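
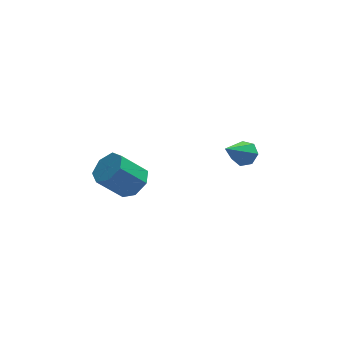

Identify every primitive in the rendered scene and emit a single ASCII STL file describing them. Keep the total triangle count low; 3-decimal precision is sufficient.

solid 
facet normal 0.556 0.510 -0.656
outer loop
vertex 3.626 0.193 2.959
vertex 3.175 0.043 2.46
vertex 3.18 0.585 2.886
endloop
endfacet
facet normal 0.176 0.370 0.912
outer loop
vertex 3.626 0.193 2.959
vertex 3.18 0.585 2.886
vertex 2.125 -0.923 3.7
endloop
endfacet
facet normal 0.554 0.511 -0.657
outer loop
vertex 3.18 0.585 2.886
vertex 3.175 0.043 2.46
vertex 2.729 0.569 2.493
endloop
endfacet
facet normal -0.509 0.657 0.557
outer loop
vertex 3.18 0.585 2.886
vertex 2.729 0.569 2.493
vertex 2.125 -0.923 3.7
endloop
endfacet
facet normal 0.555 0.512 -0.656
outer loop
vertex 2.729 0.569 2.493
vertex 3.175 0.043 2.46
vertex 2.614 0.157 2.074
endloop
endfacet
facet normal -0.942 0.329 -0.065
outer loop
vertex 2.729 0.569 2.493
vertex 2.614 0.157 2.074
vertex 2.125 -0.923 3.7
endloop
endfacet
facet normal 0.555 0.511 -0.656
outer loop
vertex 2.614 0.157 2.074
vertex 3.175 0.043 2.46
vertex 2.921 -0.341 1.946
endloop
endfacet
facet normal -0.796 -0.366 -0.483
outer loop
vertex 2.614 0.157 2.074
vertex 2.921 -0.341 1.946
vertex 2.125 -0.923 3.7
endloop
endfacet
facet normal 0.556 0.511 -0.656
outer loop
vertex 2.921 -0.341 1.946
vertex 3.175 0.043 2.46
vertex 3.419 -0.55 2.205
endloop
endfacet
facet normal -0.181 -0.906 -0.383
outer loop
vertex 2.921 -0.341 1.946
vertex 3.419 -0.55 2.205
vertex 2.125 -0.923 3.7
endloop
endfacet
facet normal 0.555 0.511 -0.656
outer loop
vertex 3.419 -0.55 2.205
vertex 3.175 0.043 2.46
vertex 3.733 -0.312 2.656
endloop
endfacet
facet normal 0.440 -0.884 0.160
outer loop
vertex 3.419 -0.55 2.205
vertex 3.733 -0.312 2.656
vertex 2.125 -0.923 3.7
endloop
endfacet
facet normal 0.556 0.511 -0.656
outer loop
vertex 3.733 -0.312 2.656
vertex 3.175 0.043 2.46
vertex 3.626 0.193 2.959
endloop
endfacet
facet normal 0.598 -0.315 0.737
outer loop
vertex 3.733 -0.312 2.656
vertex 3.626 0.193 2.959
vertex 2.125 -0.923 3.7
endloop
endfacet
facet normal 0.679 0.057 -0.732
outer loop
vertex -1.37 -1.119 1.888
vertex -1.87 -0.481 1.474
vertex -1.211 -0.373 2.093
endloop
endfacet
facet normal 0.707 -0.324 0.629
outer loop
vertex -1.37 -1.119 1.888
vertex -1.211 -0.373 2.093
vertex -2.53 -1.217 3.14
endloop
endfacet
facet normal 0.706 -0.323 0.630
outer loop
vertex -2.53 -1.217 3.14
vertex -1.211 -0.373 2.093
vertex -2.372 -0.471 3.345
endloop
endfacet
facet normal -0.679 -0.057 0.732
outer loop
vertex -2.53 -1.217 3.14
vertex -2.372 -0.471 3.345
vertex -3.03 -0.579 2.726
endloop
endfacet
facet normal 0.678 0.057 -0.732
outer loop
vertex -1.211 -0.373 2.093
vertex -1.87 -0.481 1.474
vertex -1.549 0.292 1.832
endloop
endfacet
facet normal 0.597 0.537 0.596
outer loop
vertex -1.211 -0.373 2.093
vertex -1.549 0.292 1.832
vertex -2.372 -0.471 3.345
endloop
endfacet
facet normal 0.598 0.537 0.596
outer loop
vertex -2.372 -0.471 3.345
vertex -1.549 0.292 1.832
vertex -2.709 0.194 3.084
endloop
endfacet
facet normal -0.679 -0.057 0.732
outer loop
vertex -2.372 -0.471 3.345
vertex -2.709 0.194 3.084
vertex -3.03 -0.579 2.726
endloop
endfacet
facet normal 0.679 0.057 -0.732
outer loop
vertex -1.549 0.292 1.832
vertex -1.87 -0.481 1.474
vertex -2.128 0.374 1.302
endloop
endfacet
facet normal 0.038 0.993 0.113
outer loop
vertex -1.549 0.292 1.832
vertex -2.128 0.374 1.302
vertex -2.709 0.194 3.084
endloop
endfacet
facet normal 0.037 0.993 0.112
outer loop
vertex -2.709 0.194 3.084
vertex -2.128 0.374 1.302
vertex -3.289 0.276 2.553
endloop
endfacet
facet normal -0.679 -0.057 0.732
outer loop
vertex -2.709 0.194 3.084
vertex -3.289 0.276 2.553
vertex -3.03 -0.579 2.726
endloop
endfacet
facet normal 0.679 0.058 -0.732
outer loop
vertex -2.128 0.374 1.302
vertex -1.87 -0.481 1.474
vertex -2.512 -0.187 0.901
endloop
endfacet
facet normal -0.549 0.701 -0.455
outer loop
vertex -2.128 0.374 1.302
vertex -2.512 -0.187 0.901
vertex -3.289 0.276 2.553
endloop
endfacet
facet normal -0.550 0.701 -0.455
outer loop
vertex -3.289 0.276 2.553
vertex -2.512 -0.187 0.901
vertex -3.673 -0.285 2.153
endloop
endfacet
facet normal -0.679 -0.057 0.732
outer loop
vertex -3.289 0.276 2.553
vertex -3.673 -0.285 2.153
vertex -3.03 -0.579 2.726
endloop
endfacet
facet normal 0.679 0.057 -0.732
outer loop
vertex -2.512 -0.187 0.901
vertex -1.87 -0.481 1.474
vertex -2.413 -0.97 0.932
endloop
endfacet
facet normal -0.723 -0.118 -0.680
outer loop
vertex -2.512 -0.187 0.901
vertex -2.413 -0.97 0.932
vertex -3.673 -0.285 2.153
endloop
endfacet
facet normal -0.723 -0.118 -0.680
outer loop
vertex -3.673 -0.285 2.153
vertex -2.413 -0.97 0.932
vertex -3.574 -1.068 2.184
endloop
endfacet
facet normal -0.679 -0.057 0.732
outer loop
vertex -3.673 -0.285 2.153
vertex -3.574 -1.068 2.184
vertex -3.03 -0.579 2.726
endloop
endfacet
facet normal 0.679 0.058 -0.732
outer loop
vertex -2.413 -0.97 0.932
vertex -1.87 -0.481 1.474
vertex -1.904 -1.385 1.371
endloop
endfacet
facet normal -0.353 -0.849 -0.394
outer loop
vertex -2.413 -0.97 0.932
vertex -1.904 -1.385 1.371
vertex -3.574 -1.068 2.184
endloop
endfacet
facet normal -0.352 -0.850 -0.393
outer loop
vertex -3.574 -1.068 2.184
vertex -1.904 -1.385 1.371
vertex -3.065 -1.482 2.623
endloop
endfacet
facet normal -0.678 -0.057 0.733
outer loop
vertex -3.574 -1.068 2.184
vertex -3.065 -1.482 2.623
vertex -3.03 -0.579 2.726
endloop
endfacet
facet normal 0.679 0.058 -0.731
outer loop
vertex -1.904 -1.385 1.371
vertex -1.87 -0.481 1.474
vertex -1.37 -1.119 1.888
endloop
endfacet
facet normal 0.284 -0.940 0.190
outer loop
vertex -1.904 -1.385 1.371
vertex -1.37 -1.119 1.888
vertex -3.065 -1.482 2.623
endloop
endfacet
facet normal 0.283 -0.940 0.189
outer loop
vertex -3.065 -1.482 2.623
vertex -1.37 -1.119 1.888
vertex -2.53 -1.217 3.14
endloop
endfacet
facet normal -0.679 -0.057 0.732
outer loop
vertex -3.065 -1.482 2.623
vertex -2.53 -1.217 3.14
vertex -3.03 -0.579 2.726
endloop
endfacet

endsolid


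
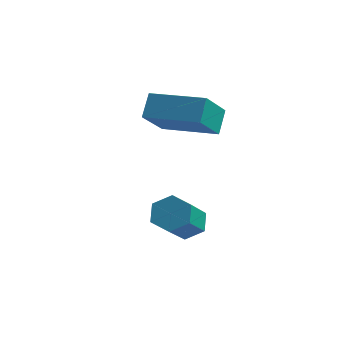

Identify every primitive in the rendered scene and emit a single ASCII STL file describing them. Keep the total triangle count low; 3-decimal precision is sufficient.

solid 
facet normal -0.132 0.776 -0.617
outer loop
vertex -0.586 0.22 -1.99
vertex -1.095 -0.129 -2.32
vertex -1.249 0.28 -1.773
endloop
endfacet
facet normal 0.293 0.626 0.723
outer loop
vertex -0.586 0.22 -1.99
vertex -1.249 0.28 -1.773
vertex -0.316 -1.361 -0.73
endloop
endfacet
facet normal 0.292 0.626 0.723
outer loop
vertex -0.316 -1.361 -0.73
vertex -1.249 0.28 -1.773
vertex -0.979 -1.302 -0.513
endloop
endfacet
facet normal 0.133 -0.775 0.617
outer loop
vertex -0.316 -1.361 -0.73
vertex -0.979 -1.302 -0.513
vertex -0.825 -1.711 -1.06
endloop
endfacet
facet normal -0.133 0.775 -0.617
outer loop
vertex -1.249 0.28 -1.773
vertex -1.095 -0.129 -2.32
vertex -1.758 -0.07 -2.103
endloop
endfacet
facet normal -0.674 0.386 0.630
outer loop
vertex -1.249 0.28 -1.773
vertex -1.758 -0.07 -2.103
vertex -0.979 -1.302 -0.513
endloop
endfacet
facet normal -0.674 0.387 0.630
outer loop
vertex -0.979 -1.302 -0.513
vertex -1.758 -0.07 -2.103
vertex -1.488 -1.651 -0.843
endloop
endfacet
facet normal 0.132 -0.776 0.617
outer loop
vertex -0.979 -1.302 -0.513
vertex -1.488 -1.651 -0.843
vertex -0.825 -1.711 -1.06
endloop
endfacet
facet normal -0.133 0.775 -0.617
outer loop
vertex -1.758 -0.07 -2.103
vertex -1.095 -0.129 -2.32
vertex -1.604 -0.479 -2.65
endloop
endfacet
facet normal -0.966 -0.239 -0.093
outer loop
vertex -1.758 -0.07 -2.103
vertex -1.604 -0.479 -2.65
vertex -1.488 -1.651 -0.843
endloop
endfacet
facet normal -0.966 -0.239 -0.093
outer loop
vertex -1.488 -1.651 -0.843
vertex -1.604 -0.479 -2.65
vertex -1.334 -2.06 -1.39
endloop
endfacet
facet normal 0.132 -0.776 0.617
outer loop
vertex -1.488 -1.651 -0.843
vertex -1.334 -2.06 -1.39
vertex -0.825 -1.711 -1.06
endloop
endfacet
facet normal -0.133 0.775 -0.617
outer loop
vertex -1.604 -0.479 -2.65
vertex -1.095 -0.129 -2.32
vertex -0.941 -0.538 -2.867
endloop
endfacet
facet normal -0.292 -0.626 -0.723
outer loop
vertex -1.604 -0.479 -2.65
vertex -0.941 -0.538 -2.867
vertex -1.334 -2.06 -1.39
endloop
endfacet
facet normal -0.293 -0.626 -0.723
outer loop
vertex -1.334 -2.06 -1.39
vertex -0.941 -0.538 -2.867
vertex -0.671 -2.12 -1.607
endloop
endfacet
facet normal 0.132 -0.776 0.617
outer loop
vertex -1.334 -2.06 -1.39
vertex -0.671 -2.12 -1.607
vertex -0.825 -1.711 -1.06
endloop
endfacet
facet normal -0.132 0.776 -0.617
outer loop
vertex -0.941 -0.538 -2.867
vertex -1.095 -0.129 -2.32
vertex -0.432 -0.189 -2.537
endloop
endfacet
facet normal 0.674 -0.387 -0.630
outer loop
vertex -0.941 -0.538 -2.867
vertex -0.432 -0.189 -2.537
vertex -0.671 -2.12 -1.607
endloop
endfacet
facet normal 0.674 -0.387 -0.630
outer loop
vertex -0.671 -2.12 -1.607
vertex -0.432 -0.189 -2.537
vertex -0.162 -1.77 -1.277
endloop
endfacet
facet normal 0.133 -0.775 0.617
outer loop
vertex -0.671 -2.12 -1.607
vertex -0.162 -1.77 -1.277
vertex -0.825 -1.711 -1.06
endloop
endfacet
facet normal -0.132 0.776 -0.617
outer loop
vertex -0.432 -0.189 -2.537
vertex -1.095 -0.129 -2.32
vertex -0.586 0.22 -1.99
endloop
endfacet
facet normal 0.966 0.239 0.093
outer loop
vertex -0.432 -0.189 -2.537
vertex -0.586 0.22 -1.99
vertex -0.162 -1.77 -1.277
endloop
endfacet
facet normal 0.966 0.239 0.093
outer loop
vertex -0.162 -1.77 -1.277
vertex -0.586 0.22 -1.99
vertex -0.316 -1.361 -0.73
endloop
endfacet
facet normal 0.133 -0.775 0.617
outer loop
vertex -0.162 -1.77 -1.277
vertex -0.316 -1.361 -0.73
vertex -0.825 -1.711 -1.06
endloop
endfacet
facet normal -0.995 -0.039 -0.089
outer loop
vertex -3.142 0.829 1.411
vertex -3.236 1.483 2.174
vertex -3.095 2.099 0.328
endloop
endfacet
facet normal 0.093 -0.648 -0.756
outer loop
vertex -1.104 2.177 0.506
vertex -3.142 0.829 1.411
vertex -3.095 2.099 0.328
endloop
endfacet
facet normal -0.995 -0.039 -0.089
outer loop
vertex -3.095 2.099 0.328
vertex -3.236 1.483 2.174
vertex -3.189 2.754 1.092
endloop
endfacet
facet normal 0.028 0.761 -0.649
outer loop
vertex -3.189 2.754 1.092
vertex -1.104 2.177 0.506
vertex -3.095 2.099 0.328
endloop
endfacet
facet normal -0.028 -0.761 0.649
outer loop
vertex -3.142 0.829 1.411
vertex -1.245 1.561 2.352
vertex -3.236 1.483 2.174
endloop
endfacet
facet normal 0.092 -0.647 -0.757
outer loop
vertex -1.151 0.906 1.588
vertex -3.142 0.829 1.411
vertex -1.104 2.177 0.506
endloop
endfacet
facet normal -0.028 -0.761 0.649
outer loop
vertex -1.151 0.906 1.588
vertex -1.245 1.561 2.352
vertex -3.142 0.829 1.411
endloop
endfacet
facet normal -0.093 0.647 0.756
outer loop
vertex -3.236 1.483 2.174
vertex -1.245 1.561 2.352
vertex -3.189 2.754 1.092
endloop
endfacet
facet normal 0.028 0.761 -0.649
outer loop
vertex -1.198 2.831 1.269
vertex -1.104 2.177 0.506
vertex -3.189 2.754 1.092
endloop
endfacet
facet normal -0.092 0.648 0.756
outer loop
vertex -3.189 2.754 1.092
vertex -1.245 1.561 2.352
vertex -1.198 2.831 1.269
endloop
endfacet
facet normal 0.995 0.039 0.089
outer loop
vertex -1.198 2.831 1.269
vertex -1.151 0.906 1.588
vertex -1.104 2.177 0.506
endloop
endfacet
facet normal 0.995 0.039 0.089
outer loop
vertex -1.245 1.561 2.352
vertex -1.151 0.906 1.588
vertex -1.198 2.831 1.269
endloop
endfacet

endsolid


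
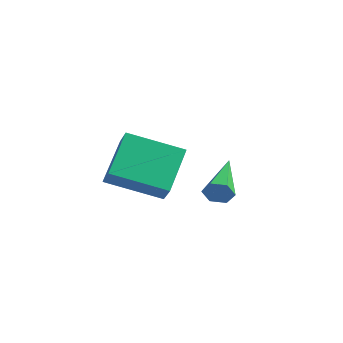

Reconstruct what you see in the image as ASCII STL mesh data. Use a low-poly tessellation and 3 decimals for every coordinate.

solid 
facet normal -0.561 0.395 -0.727
outer loop
vertex 1.4 -3.354 2.92
vertex 0.977 -1.901 4.036
vertex 3.009 -2.35 2.224
endloop
endfacet
facet normal 0.225 -0.772 -0.594
outer loop
vertex 3.503 -2.699 2.864
vertex 1.4 -3.354 2.92
vertex 3.009 -2.35 2.224
endloop
endfacet
facet normal -0.561 0.395 -0.727
outer loop
vertex 3.009 -2.35 2.224
vertex 0.977 -1.901 4.036
vertex 2.586 -0.898 3.34
endloop
endfacet
facet normal 0.797 0.497 -0.344
outer loop
vertex 2.586 -0.898 3.34
vertex 3.503 -2.699 2.864
vertex 3.009 -2.35 2.224
endloop
endfacet
facet normal -0.797 -0.496 0.344
outer loop
vertex 1.4 -3.354 2.92
vertex 1.471 -2.25 4.676
vertex 0.977 -1.901 4.036
endloop
endfacet
facet normal 0.225 -0.773 -0.594
outer loop
vertex 1.894 -3.702 3.56
vertex 1.4 -3.354 2.92
vertex 3.503 -2.699 2.864
endloop
endfacet
facet normal -0.796 -0.497 0.345
outer loop
vertex 1.894 -3.702 3.56
vertex 1.471 -2.25 4.676
vertex 1.4 -3.354 2.92
endloop
endfacet
facet normal -0.224 0.772 0.594
outer loop
vertex 0.977 -1.901 4.036
vertex 1.471 -2.25 4.676
vertex 2.586 -0.898 3.34
endloop
endfacet
facet normal 0.797 0.497 -0.345
outer loop
vertex 3.08 -1.246 3.98
vertex 3.503 -2.699 2.864
vertex 2.586 -0.898 3.34
endloop
endfacet
facet normal -0.225 0.772 0.594
outer loop
vertex 2.586 -0.898 3.34
vertex 1.471 -2.25 4.676
vertex 3.08 -1.246 3.98
endloop
endfacet
facet normal 0.561 -0.395 0.727
outer loop
vertex 3.08 -1.246 3.98
vertex 1.894 -3.702 3.56
vertex 3.503 -2.699 2.864
endloop
endfacet
facet normal 0.561 -0.395 0.727
outer loop
vertex 1.471 -2.25 4.676
vertex 1.894 -3.702 3.56
vertex 3.08 -1.246 3.98
endloop
endfacet
facet normal 0.405 -0.877 -0.259
outer loop
vertex 3.772 -0.004 1.307
vertex 3.601 -0.223 1.782
vertex 3.276 -0.242 1.338
endloop
endfacet
facet normal -0.247 0.400 -0.883
outer loop
vertex 3.772 -0.004 1.307
vertex 3.276 -0.242 1.338
vertex 2.759 1.603 2.318
endloop
endfacet
facet normal 0.404 -0.878 -0.258
outer loop
vertex 3.276 -0.242 1.338
vertex 3.601 -0.223 1.782
vertex 3.106 -0.46 1.814
endloop
endfacet
facet normal -0.929 -0.068 -0.363
outer loop
vertex 3.276 -0.242 1.338
vertex 3.106 -0.46 1.814
vertex 2.759 1.603 2.318
endloop
endfacet
facet normal 0.404 -0.878 -0.258
outer loop
vertex 3.106 -0.46 1.814
vertex 3.601 -0.223 1.782
vertex 3.43 -0.441 2.257
endloop
endfacet
facet normal -0.772 -0.270 0.576
outer loop
vertex 3.106 -0.46 1.814
vertex 3.43 -0.441 2.257
vertex 2.759 1.603 2.318
endloop
endfacet
facet normal 0.406 -0.877 -0.257
outer loop
vertex 3.43 -0.441 2.257
vertex 3.601 -0.223 1.782
vertex 3.925 -0.203 2.226
endloop
endfacet
facet normal 0.066 -0.008 0.998
outer loop
vertex 3.43 -0.441 2.257
vertex 3.925 -0.203 2.226
vertex 2.759 1.603 2.318
endloop
endfacet
facet normal 0.406 -0.877 -0.257
outer loop
vertex 3.925 -0.203 2.226
vertex 3.601 -0.223 1.782
vertex 4.096 0.015 1.751
endloop
endfacet
facet normal 0.748 0.459 0.480
outer loop
vertex 3.925 -0.203 2.226
vertex 4.096 0.015 1.751
vertex 2.759 1.603 2.318
endloop
endfacet
facet normal 0.405 -0.877 -0.258
outer loop
vertex 4.096 0.015 1.751
vertex 3.601 -0.223 1.782
vertex 3.772 -0.004 1.307
endloop
endfacet
facet normal 0.591 0.662 -0.460
outer loop
vertex 4.096 0.015 1.751
vertex 3.772 -0.004 1.307
vertex 2.759 1.603 2.318
endloop
endfacet

endsolid


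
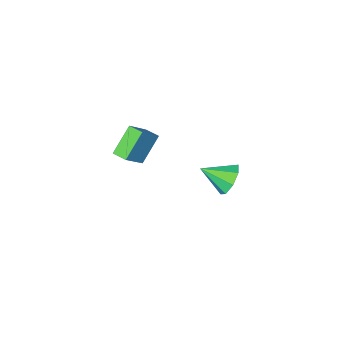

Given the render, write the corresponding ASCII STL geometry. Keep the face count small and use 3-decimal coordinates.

solid 
facet normal -0.661 0.590 -0.463
outer loop
vertex -2.707 3.349 2.795
vertex -3.332 3.234 3.54
vertex -2.616 3.869 3.328
endloop
endfacet
facet normal 0.968 0.077 -0.240
outer loop
vertex -2.707 3.349 2.795
vertex -2.616 3.869 3.328
vertex -2.248 2.266 4.3
endloop
endfacet
facet normal -0.661 0.590 -0.463
outer loop
vertex -2.616 3.869 3.328
vertex -3.332 3.234 3.54
vertex -2.945 4.017 3.986
endloop
endfacet
facet normal 0.853 0.400 0.336
outer loop
vertex -2.616 3.869 3.328
vertex -2.945 4.017 3.986
vertex -2.248 2.266 4.3
endloop
endfacet
facet normal -0.662 0.590 -0.462
outer loop
vertex -2.945 4.017 3.986
vertex -3.332 3.234 3.54
vertex -3.5 3.706 4.383
endloop
endfacet
facet normal 0.425 0.321 0.846
outer loop
vertex -2.945 4.017 3.986
vertex -3.5 3.706 4.383
vertex -2.248 2.266 4.3
endloop
endfacet
facet normal -0.661 0.591 -0.463
outer loop
vertex -3.5 3.706 4.383
vertex -3.332 3.234 3.54
vertex -3.957 3.119 4.286
endloop
endfacet
facet normal -0.065 -0.113 0.991
outer loop
vertex -3.5 3.706 4.383
vertex -3.957 3.119 4.286
vertex -2.248 2.266 4.3
endloop
endfacet
facet normal -0.661 0.591 -0.463
outer loop
vertex -3.957 3.119 4.286
vertex -3.332 3.234 3.54
vertex -4.048 2.6 3.753
endloop
endfacet
facet normal -0.329 -0.648 0.687
outer loop
vertex -3.957 3.119 4.286
vertex -4.048 2.6 3.753
vertex -2.248 2.266 4.3
endloop
endfacet
facet normal -0.661 0.591 -0.463
outer loop
vertex -4.048 2.6 3.753
vertex -3.332 3.234 3.54
vertex -3.719 2.452 3.095
endloop
endfacet
facet normal -0.214 -0.970 0.111
outer loop
vertex -4.048 2.6 3.753
vertex -3.719 2.452 3.095
vertex -2.248 2.266 4.3
endloop
endfacet
facet normal -0.661 0.591 -0.463
outer loop
vertex -3.719 2.452 3.095
vertex -3.332 3.234 3.54
vertex -3.164 2.762 2.698
endloop
endfacet
facet normal 0.213 -0.892 -0.398
outer loop
vertex -3.719 2.452 3.095
vertex -3.164 2.762 2.698
vertex -2.248 2.266 4.3
endloop
endfacet
facet normal -0.661 0.591 -0.463
outer loop
vertex -3.164 2.762 2.698
vertex -3.332 3.234 3.54
vertex -2.707 3.349 2.795
endloop
endfacet
facet normal 0.703 -0.458 -0.544
outer loop
vertex -3.164 2.762 2.698
vertex -2.707 3.349 2.795
vertex -2.248 2.266 4.3
endloop
endfacet
facet normal -0.679 -0.170 -0.715
outer loop
vertex -3.725 -4.472 1.169
vertex -3.947 -3.62 1.177
vertex -2.421 -4.12 -0.153
endloop
endfacet
facet normal 0.253 -0.967 -0.008
outer loop
vertex -1.153 -3.8 1.183
vertex -3.725 -4.472 1.169
vertex -2.421 -4.12 -0.153
endloop
endfacet
facet normal -0.679 -0.171 -0.714
outer loop
vertex -2.421 -4.12 -0.153
vertex -3.947 -3.62 1.177
vertex -2.644 -3.268 -0.145
endloop
endfacet
facet normal 0.690 0.187 -0.699
outer loop
vertex -2.644 -3.268 -0.145
vertex -1.153 -3.8 1.183
vertex -2.421 -4.12 -0.153
endloop
endfacet
facet normal -0.690 -0.186 0.699
outer loop
vertex -3.725 -4.472 1.169
vertex -2.679 -3.3 2.513
vertex -3.947 -3.62 1.177
endloop
endfacet
facet normal 0.253 -0.967 -0.008
outer loop
vertex -2.456 -4.152 2.505
vertex -3.725 -4.472 1.169
vertex -1.153 -3.8 1.183
endloop
endfacet
facet normal -0.689 -0.187 0.700
outer loop
vertex -2.456 -4.152 2.505
vertex -2.679 -3.3 2.513
vertex -3.725 -4.472 1.169
endloop
endfacet
facet normal -0.253 0.967 0.008
outer loop
vertex -3.947 -3.62 1.177
vertex -2.679 -3.3 2.513
vertex -2.644 -3.268 -0.145
endloop
endfacet
facet normal 0.690 0.186 -0.700
outer loop
vertex -1.375 -2.948 1.191
vertex -1.153 -3.8 1.183
vertex -2.644 -3.268 -0.145
endloop
endfacet
facet normal -0.253 0.968 0.008
outer loop
vertex -2.644 -3.268 -0.145
vertex -2.679 -3.3 2.513
vertex -1.375 -2.948 1.191
endloop
endfacet
facet normal 0.679 0.170 0.714
outer loop
vertex -1.375 -2.948 1.191
vertex -2.456 -4.152 2.505
vertex -1.153 -3.8 1.183
endloop
endfacet
facet normal 0.678 0.171 0.715
outer loop
vertex -2.679 -3.3 2.513
vertex -2.456 -4.152 2.505
vertex -1.375 -2.948 1.191
endloop
endfacet

endsolid


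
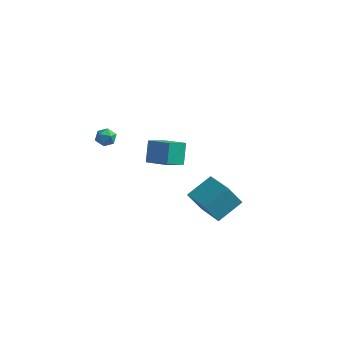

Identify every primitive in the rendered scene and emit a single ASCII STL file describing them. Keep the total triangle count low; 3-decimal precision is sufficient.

solid 
facet normal -0.508 0.015 0.861
outer loop
vertex -4.258 -0.519 2.633
vertex -3.902 -1.047 2.852
vertex -3.684 -0.421 2.97
endloop
endfacet
facet normal -0.457 0.671 0.584
outer loop
vertex -4.258 -0.519 2.633
vertex -3.684 -0.421 2.97
vertex -3.825 -0.046 2.429
endloop
endfacet
facet normal -0.750 0.658 -0.066
outer loop
vertex -4.258 -0.519 2.633
vertex -3.825 -0.046 2.429
vertex -4.131 -0.44 1.977
endloop
endfacet
facet normal -0.982 -0.004 -0.191
outer loop
vertex -4.258 -0.519 2.633
vertex -4.131 -0.44 1.977
vertex -4.179 -1.058 2.238
endloop
endfacet
facet normal -0.832 -0.402 0.382
outer loop
vertex -4.258 -0.519 2.633
vertex -4.179 -1.058 2.238
vertex -3.902 -1.047 2.852
endloop
endfacet
facet normal 0.236 0.826 0.511
outer loop
vertex -3.825 -0.046 2.429
vertex -3.684 -0.421 2.97
vertex -3.201 -0.282 2.522
endloop
endfacet
facet normal 0.154 -0.235 0.960
outer loop
vertex -3.684 -0.421 2.97
vertex -3.902 -1.047 2.852
vertex -3.249 -0.9 2.783
endloop
endfacet
facet normal -0.372 -0.910 0.184
outer loop
vertex -3.902 -1.047 2.852
vertex -4.179 -1.058 2.238
vertex -3.555 -1.294 2.331
endloop
endfacet
facet normal -0.613 -0.266 -0.744
outer loop
vertex -4.179 -1.058 2.238
vertex -4.131 -0.44 1.977
vertex -3.696 -0.919 1.79
endloop
endfacet
facet normal -0.239 0.806 -0.541
outer loop
vertex -4.131 -0.44 1.977
vertex -3.825 -0.046 2.429
vertex -3.478 -0.293 1.908
endloop
endfacet
facet normal 0.982 0.004 0.191
outer loop
vertex -3.122 -0.821 2.127
vertex -3.201 -0.282 2.522
vertex -3.249 -0.9 2.783
endloop
endfacet
facet normal 0.750 -0.658 0.066
outer loop
vertex -3.122 -0.821 2.127
vertex -3.249 -0.9 2.783
vertex -3.555 -1.294 2.331
endloop
endfacet
facet normal 0.457 -0.671 -0.584
outer loop
vertex -3.122 -0.821 2.127
vertex -3.555 -1.294 2.331
vertex -3.696 -0.919 1.79
endloop
endfacet
facet normal 0.508 -0.015 -0.861
outer loop
vertex -3.122 -0.821 2.127
vertex -3.696 -0.919 1.79
vertex -3.478 -0.293 1.908
endloop
endfacet
facet normal 0.832 0.402 -0.382
outer loop
vertex -3.122 -0.821 2.127
vertex -3.478 -0.293 1.908
vertex -3.201 -0.282 2.522
endloop
endfacet
facet normal 0.613 0.266 0.744
outer loop
vertex -3.249 -0.9 2.783
vertex -3.201 -0.282 2.522
vertex -3.684 -0.421 2.97
endloop
endfacet
facet normal 0.239 -0.806 0.541
outer loop
vertex -3.555 -1.294 2.331
vertex -3.249 -0.9 2.783
vertex -3.902 -1.047 2.852
endloop
endfacet
facet normal -0.236 -0.826 -0.511
outer loop
vertex -3.696 -0.919 1.79
vertex -3.555 -1.294 2.331
vertex -4.179 -1.058 2.238
endloop
endfacet
facet normal -0.154 0.235 -0.960
outer loop
vertex -3.478 -0.293 1.908
vertex -3.696 -0.919 1.79
vertex -4.131 -0.44 1.977
endloop
endfacet
facet normal 0.372 0.910 -0.184
outer loop
vertex -3.201 -0.282 2.522
vertex -3.478 -0.293 1.908
vertex -3.825 -0.046 2.429
endloop
endfacet
facet normal -0.486 -0.231 0.843
outer loop
vertex 4.418 -2.261 1.925
vertex 2.853 -0.955 1.38
vertex 3.592 -3.605 1.079
endloop
endfacet
facet normal 0.742 -0.619 0.258
outer loop
vertex 4.307 -3.265 -0.16
vertex 4.418 -2.261 1.925
vertex 3.592 -3.605 1.079
endloop
endfacet
facet normal -0.486 -0.231 0.843
outer loop
vertex 3.592 -3.605 1.079
vertex 2.853 -0.955 1.38
vertex 2.027 -2.299 0.534
endloop
endfacet
facet normal -0.462 -0.751 -0.473
outer loop
vertex 2.027 -2.299 0.534
vertex 4.307 -3.265 -0.16
vertex 3.592 -3.605 1.079
endloop
endfacet
facet normal 0.462 0.751 0.473
outer loop
vertex 4.418 -2.261 1.925
vertex 3.568 -0.615 0.141
vertex 2.853 -0.955 1.38
endloop
endfacet
facet normal 0.742 -0.619 0.258
outer loop
vertex 5.133 -1.921 0.686
vertex 4.418 -2.261 1.925
vertex 4.307 -3.265 -0.16
endloop
endfacet
facet normal 0.462 0.751 0.473
outer loop
vertex 5.133 -1.921 0.686
vertex 3.568 -0.615 0.141
vertex 4.418 -2.261 1.925
endloop
endfacet
facet normal -0.742 0.619 -0.258
outer loop
vertex 2.853 -0.955 1.38
vertex 3.568 -0.615 0.141
vertex 2.027 -2.299 0.534
endloop
endfacet
facet normal -0.462 -0.751 -0.473
outer loop
vertex 2.742 -1.959 -0.705
vertex 4.307 -3.265 -0.16
vertex 2.027 -2.299 0.534
endloop
endfacet
facet normal -0.742 0.619 -0.258
outer loop
vertex 2.027 -2.299 0.534
vertex 3.568 -0.615 0.141
vertex 2.742 -1.959 -0.705
endloop
endfacet
facet normal 0.486 0.231 -0.843
outer loop
vertex 2.742 -1.959 -0.705
vertex 5.133 -1.921 0.686
vertex 4.307 -3.265 -0.16
endloop
endfacet
facet normal 0.486 0.231 -0.843
outer loop
vertex 3.568 -0.615 0.141
vertex 5.133 -1.921 0.686
vertex 2.742 -1.959 -0.705
endloop
endfacet
facet normal -0.929 0.204 -0.308
outer loop
vertex -2.057 1.13 -0.626
vertex -2.286 1.959 0.615
vertex -1.552 2.346 -1.345
endloop
endfacet
facet normal 0.152 -0.549 -0.822
outer loop
vertex -0.074 2.021 -0.855
vertex -2.057 1.13 -0.626
vertex -1.552 2.346 -1.345
endloop
endfacet
facet normal -0.929 0.204 -0.308
outer loop
vertex -1.552 2.346 -1.345
vertex -2.286 1.959 0.615
vertex -1.781 3.175 -0.104
endloop
endfacet
facet normal 0.337 0.810 -0.479
outer loop
vertex -1.781 3.175 -0.104
vertex -0.074 2.021 -0.855
vertex -1.552 2.346 -1.345
endloop
endfacet
facet normal -0.337 -0.810 0.479
outer loop
vertex -2.057 1.13 -0.626
vertex -0.808 1.634 1.105
vertex -2.286 1.959 0.615
endloop
endfacet
facet normal 0.152 -0.549 -0.822
outer loop
vertex -0.579 0.805 -0.136
vertex -2.057 1.13 -0.626
vertex -0.074 2.021 -0.855
endloop
endfacet
facet normal -0.337 -0.810 0.479
outer loop
vertex -0.579 0.805 -0.136
vertex -0.808 1.634 1.105
vertex -2.057 1.13 -0.626
endloop
endfacet
facet normal -0.152 0.549 0.822
outer loop
vertex -2.286 1.959 0.615
vertex -0.808 1.634 1.105
vertex -1.781 3.175 -0.104
endloop
endfacet
facet normal 0.337 0.810 -0.479
outer loop
vertex -0.303 2.85 0.386
vertex -0.074 2.021 -0.855
vertex -1.781 3.175 -0.104
endloop
endfacet
facet normal -0.152 0.549 0.822
outer loop
vertex -1.781 3.175 -0.104
vertex -0.808 1.634 1.105
vertex -0.303 2.85 0.386
endloop
endfacet
facet normal 0.929 -0.204 0.308
outer loop
vertex -0.303 2.85 0.386
vertex -0.579 0.805 -0.136
vertex -0.074 2.021 -0.855
endloop
endfacet
facet normal 0.929 -0.204 0.308
outer loop
vertex -0.808 1.634 1.105
vertex -0.579 0.805 -0.136
vertex -0.303 2.85 0.386
endloop
endfacet

endsolid


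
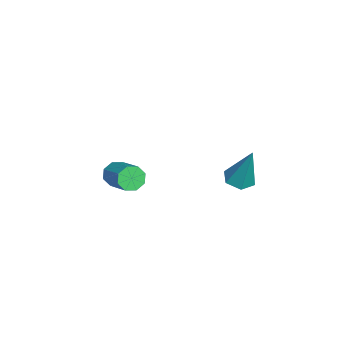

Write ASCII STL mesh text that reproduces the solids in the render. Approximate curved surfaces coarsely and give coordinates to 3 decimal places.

solid 
facet normal -0.236 -0.258 -0.937
outer loop
vertex 1.535 1.61 0.364
vertex 1.134 2.042 0.346
vertex 1.689 2.148 0.177
endloop
endfacet
facet normal 0.965 -0.234 0.121
outer loop
vertex 1.535 1.61 0.364
vertex 1.689 2.148 0.177
vertex 1.546 2.498 1.994
endloop
endfacet
facet normal -0.235 -0.260 -0.936
outer loop
vertex 1.689 2.148 0.177
vertex 1.134 2.042 0.346
vertex 1.287 2.58 0.158
endloop
endfacet
facet normal 0.732 0.678 -0.073
outer loop
vertex 1.689 2.148 0.177
vertex 1.287 2.58 0.158
vertex 1.546 2.498 1.994
endloop
endfacet
facet normal -0.235 -0.260 -0.936
outer loop
vertex 1.287 2.58 0.158
vertex 1.134 2.042 0.346
vertex 0.732 2.473 0.327
endloop
endfacet
facet normal -0.169 0.983 0.068
outer loop
vertex 1.287 2.58 0.158
vertex 0.732 2.473 0.327
vertex 1.546 2.498 1.994
endloop
endfacet
facet normal -0.233 -0.259 -0.937
outer loop
vertex 0.732 2.473 0.327
vertex 1.134 2.042 0.346
vertex 0.578 1.935 0.514
endloop
endfacet
facet normal -0.834 0.378 0.402
outer loop
vertex 0.732 2.473 0.327
vertex 0.578 1.935 0.514
vertex 1.546 2.498 1.994
endloop
endfacet
facet normal -0.233 -0.259 -0.937
outer loop
vertex 0.578 1.935 0.514
vertex 1.134 2.042 0.346
vertex 0.98 1.504 0.533
endloop
endfacet
facet normal -0.600 -0.534 0.596
outer loop
vertex 0.578 1.935 0.514
vertex 0.98 1.504 0.533
vertex 1.546 2.498 1.994
endloop
endfacet
facet normal -0.236 -0.258 -0.937
outer loop
vertex 0.98 1.504 0.533
vertex 1.134 2.042 0.346
vertex 1.535 1.61 0.364
endloop
endfacet
facet normal 0.299 -0.839 0.455
outer loop
vertex 0.98 1.504 0.533
vertex 1.535 1.61 0.364
vertex 1.546 2.498 1.994
endloop
endfacet
facet normal -0.748 -0.515 -0.418
outer loop
vertex -2.969 -3.078 -3.603
vertex -3.33 -2.888 -3.191
vertex -3.169 -2.697 -3.714
endloop
endfacet
facet normal 0.487 0.001 -0.873
outer loop
vertex -2.969 -3.078 -3.603
vertex -3.169 -2.697 -3.714
vertex -1.929 -2.362 -3.022
endloop
endfacet
facet normal 0.487 0.001 -0.873
outer loop
vertex -1.929 -2.362 -3.022
vertex -3.169 -2.697 -3.714
vertex -2.129 -1.981 -3.133
endloop
endfacet
facet normal 0.749 0.515 0.418
outer loop
vertex -1.929 -2.362 -3.022
vertex -2.129 -1.981 -3.133
vertex -2.29 -2.172 -2.609
endloop
endfacet
facet normal -0.749 -0.514 -0.418
outer loop
vertex -3.169 -2.697 -3.714
vertex -3.33 -2.888 -3.191
vertex -3.463 -2.428 -3.518
endloop
endfacet
facet normal 0.026 0.607 -0.794
outer loop
vertex -3.169 -2.697 -3.714
vertex -3.463 -2.428 -3.518
vertex -2.129 -1.981 -3.133
endloop
endfacet
facet normal 0.025 0.608 -0.794
outer loop
vertex -2.129 -1.981 -3.133
vertex -3.463 -2.428 -3.518
vertex -2.423 -1.713 -2.937
endloop
endfacet
facet normal 0.748 0.515 0.418
outer loop
vertex -2.129 -1.981 -3.133
vertex -2.423 -1.713 -2.937
vertex -2.29 -2.172 -2.609
endloop
endfacet
facet normal -0.748 -0.514 -0.419
outer loop
vertex -3.463 -2.428 -3.518
vertex -3.33 -2.888 -3.191
vertex -3.679 -2.429 -3.131
endloop
endfacet
facet normal -0.450 0.857 -0.249
outer loop
vertex -3.463 -2.428 -3.518
vertex -3.679 -2.429 -3.131
vertex -2.423 -1.713 -2.937
endloop
endfacet
facet normal -0.450 0.857 -0.251
outer loop
vertex -2.423 -1.713 -2.937
vertex -3.679 -2.429 -3.131
vertex -2.639 -1.713 -2.55
endloop
endfacet
facet normal 0.748 0.515 0.418
outer loop
vertex -2.423 -1.713 -2.937
vertex -2.639 -1.713 -2.55
vertex -2.29 -2.172 -2.609
endloop
endfacet
facet normal -0.749 -0.515 -0.418
outer loop
vertex -3.679 -2.429 -3.131
vertex -3.33 -2.888 -3.191
vertex -3.691 -2.698 -2.778
endloop
endfacet
facet normal -0.663 0.606 0.439
outer loop
vertex -3.679 -2.429 -3.131
vertex -3.691 -2.698 -2.778
vertex -2.639 -1.713 -2.55
endloop
endfacet
facet normal -0.663 0.606 0.439
outer loop
vertex -2.639 -1.713 -2.55
vertex -3.691 -2.698 -2.778
vertex -2.651 -1.982 -2.197
endloop
endfacet
facet normal 0.748 0.515 0.418
outer loop
vertex -2.639 -1.713 -2.55
vertex -2.651 -1.982 -2.197
vertex -2.29 -2.172 -2.609
endloop
endfacet
facet normal -0.749 -0.515 -0.418
outer loop
vertex -3.691 -2.698 -2.778
vertex -3.33 -2.888 -3.191
vertex -3.491 -3.079 -2.667
endloop
endfacet
facet normal -0.487 -0.001 0.873
outer loop
vertex -3.691 -2.698 -2.778
vertex -3.491 -3.079 -2.667
vertex -2.651 -1.982 -2.197
endloop
endfacet
facet normal -0.487 -0.001 0.873
outer loop
vertex -2.651 -1.982 -2.197
vertex -3.491 -3.079 -2.667
vertex -2.451 -2.363 -2.086
endloop
endfacet
facet normal 0.748 0.515 0.418
outer loop
vertex -2.651 -1.982 -2.197
vertex -2.451 -2.363 -2.086
vertex -2.29 -2.172 -2.609
endloop
endfacet
facet normal -0.748 -0.515 -0.418
outer loop
vertex -3.491 -3.079 -2.667
vertex -3.33 -2.888 -3.191
vertex -3.197 -3.347 -2.863
endloop
endfacet
facet normal -0.025 -0.608 0.794
outer loop
vertex -3.491 -3.079 -2.667
vertex -3.197 -3.347 -2.863
vertex -2.451 -2.363 -2.086
endloop
endfacet
facet normal -0.026 -0.607 0.794
outer loop
vertex -2.451 -2.363 -2.086
vertex -3.197 -3.347 -2.863
vertex -2.157 -2.632 -2.282
endloop
endfacet
facet normal 0.749 0.514 0.418
outer loop
vertex -2.451 -2.363 -2.086
vertex -2.157 -2.632 -2.282
vertex -2.29 -2.172 -2.609
endloop
endfacet
facet normal -0.748 -0.515 -0.418
outer loop
vertex -3.197 -3.347 -2.863
vertex -3.33 -2.888 -3.191
vertex -2.981 -3.347 -3.25
endloop
endfacet
facet normal 0.449 -0.857 0.251
outer loop
vertex -3.197 -3.347 -2.863
vertex -2.981 -3.347 -3.25
vertex -2.157 -2.632 -2.282
endloop
endfacet
facet normal 0.451 -0.857 0.249
outer loop
vertex -2.157 -2.632 -2.282
vertex -2.981 -3.347 -3.25
vertex -1.941 -2.631 -2.669
endloop
endfacet
facet normal 0.748 0.514 0.419
outer loop
vertex -2.157 -2.632 -2.282
vertex -1.941 -2.631 -2.669
vertex -2.29 -2.172 -2.609
endloop
endfacet
facet normal -0.748 -0.515 -0.418
outer loop
vertex -2.981 -3.347 -3.25
vertex -3.33 -2.888 -3.191
vertex -2.969 -3.078 -3.603
endloop
endfacet
facet normal 0.663 -0.606 -0.439
outer loop
vertex -2.981 -3.347 -3.25
vertex -2.969 -3.078 -3.603
vertex -1.941 -2.631 -2.669
endloop
endfacet
facet normal 0.663 -0.606 -0.439
outer loop
vertex -1.941 -2.631 -2.669
vertex -2.969 -3.078 -3.603
vertex -1.929 -2.362 -3.022
endloop
endfacet
facet normal 0.749 0.515 0.418
outer loop
vertex -1.941 -2.631 -2.669
vertex -1.929 -2.362 -3.022
vertex -2.29 -2.172 -2.609
endloop
endfacet

endsolid


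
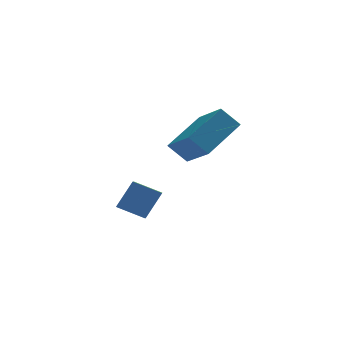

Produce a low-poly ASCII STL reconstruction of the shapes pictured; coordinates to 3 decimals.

solid 
facet normal -0.844 0.334 0.421
outer loop
vertex -1.814 2.45 0.091
vertex -1.538 3.848 -0.466
vertex -2.477 2.147 -0.998
endloop
endfacet
facet normal -0.181 -0.913 0.364
outer loop
vertex -1.482 1.752 -1.494
vertex -1.814 2.45 0.091
vertex -2.477 2.147 -0.998
endloop
endfacet
facet normal -0.844 0.334 0.421
outer loop
vertex -2.477 2.147 -0.998
vertex -1.538 3.848 -0.466
vertex -2.201 3.545 -1.555
endloop
endfacet
facet normal -0.506 -0.231 -0.831
outer loop
vertex -2.201 3.545 -1.555
vertex -1.482 1.752 -1.494
vertex -2.477 2.147 -0.998
endloop
endfacet
facet normal 0.506 0.231 0.831
outer loop
vertex -1.814 2.45 0.091
vertex -0.543 3.453 -0.962
vertex -1.538 3.848 -0.466
endloop
endfacet
facet normal -0.181 -0.913 0.364
outer loop
vertex -0.819 2.055 -0.405
vertex -1.814 2.45 0.091
vertex -1.482 1.752 -1.494
endloop
endfacet
facet normal 0.506 0.231 0.831
outer loop
vertex -0.819 2.055 -0.405
vertex -0.543 3.453 -0.962
vertex -1.814 2.45 0.091
endloop
endfacet
facet normal 0.181 0.913 -0.364
outer loop
vertex -1.538 3.848 -0.466
vertex -0.543 3.453 -0.962
vertex -2.201 3.545 -1.555
endloop
endfacet
facet normal -0.506 -0.231 -0.831
outer loop
vertex -1.206 3.15 -2.051
vertex -1.482 1.752 -1.494
vertex -2.201 3.545 -1.555
endloop
endfacet
facet normal 0.181 0.913 -0.364
outer loop
vertex -2.201 3.545 -1.555
vertex -0.543 3.453 -0.962
vertex -1.206 3.15 -2.051
endloop
endfacet
facet normal 0.844 -0.334 -0.421
outer loop
vertex -1.206 3.15 -2.051
vertex -0.819 2.055 -0.405
vertex -1.482 1.752 -1.494
endloop
endfacet
facet normal 0.844 -0.334 -0.421
outer loop
vertex -0.543 3.453 -0.962
vertex -0.819 2.055 -0.405
vertex -1.206 3.15 -2.051
endloop
endfacet
facet normal -0.694 -0.545 -0.471
outer loop
vertex -0.25 0.034 3.027
vertex -0.74 1.374 2.198
vertex 0.419 -0.179 2.287
endloop
endfacet
facet normal 0.297 -0.812 0.503
outer loop
vertex 1.8 0.906 3.222
vertex -0.25 0.034 3.027
vertex 0.419 -0.179 2.287
endloop
endfacet
facet normal -0.695 -0.545 -0.469
outer loop
vertex 0.419 -0.179 2.287
vertex -0.74 1.374 2.198
vertex -0.072 1.16 1.458
endloop
endfacet
facet normal 0.655 -0.209 -0.726
outer loop
vertex -0.072 1.16 1.458
vertex 1.8 0.906 3.222
vertex 0.419 -0.179 2.287
endloop
endfacet
facet normal -0.656 0.209 0.726
outer loop
vertex -0.25 0.034 3.027
vertex 0.641 2.459 3.133
vertex -0.74 1.374 2.198
endloop
endfacet
facet normal 0.297 -0.811 0.503
outer loop
vertex 1.132 1.12 3.962
vertex -0.25 0.034 3.027
vertex 1.8 0.906 3.222
endloop
endfacet
facet normal -0.655 0.209 0.726
outer loop
vertex 1.132 1.12 3.962
vertex 0.641 2.459 3.133
vertex -0.25 0.034 3.027
endloop
endfacet
facet normal -0.297 0.812 -0.503
outer loop
vertex -0.74 1.374 2.198
vertex 0.641 2.459 3.133
vertex -0.072 1.16 1.458
endloop
endfacet
facet normal 0.655 -0.209 -0.726
outer loop
vertex 1.31 2.246 2.393
vertex 1.8 0.906 3.222
vertex -0.072 1.16 1.458
endloop
endfacet
facet normal -0.298 0.812 -0.503
outer loop
vertex -0.072 1.16 1.458
vertex 0.641 2.459 3.133
vertex 1.31 2.246 2.393
endloop
endfacet
facet normal 0.695 0.545 0.470
outer loop
vertex 1.31 2.246 2.393
vertex 1.132 1.12 3.962
vertex 1.8 0.906 3.222
endloop
endfacet
facet normal 0.694 0.546 0.470
outer loop
vertex 0.641 2.459 3.133
vertex 1.132 1.12 3.962
vertex 1.31 2.246 2.393
endloop
endfacet

endsolid


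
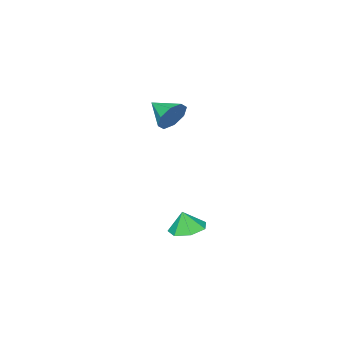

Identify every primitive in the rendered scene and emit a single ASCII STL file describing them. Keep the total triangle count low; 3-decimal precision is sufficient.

solid 
facet normal -0.157 0.164 -0.974
outer loop
vertex -0.534 -1.408 -4.056
vertex -1.421 -1.485 -3.926
vertex -0.909 -0.745 -3.884
endloop
endfacet
facet normal 0.777 0.295 0.557
outer loop
vertex -0.534 -1.408 -4.056
vertex -0.909 -0.745 -3.884
vertex -1.259 -1.655 -2.914
endloop
endfacet
facet normal -0.156 0.163 -0.974
outer loop
vertex -0.909 -0.745 -3.884
vertex -1.421 -1.485 -3.926
vertex -1.671 -0.639 -3.744
endloop
endfacet
facet normal 0.223 0.669 0.709
outer loop
vertex -0.909 -0.745 -3.884
vertex -1.671 -0.639 -3.744
vertex -1.259 -1.655 -2.914
endloop
endfacet
facet normal -0.155 0.164 -0.974
outer loop
vertex -1.671 -0.639 -3.744
vertex -1.421 -1.485 -3.926
vertex -2.244 -1.17 -3.742
endloop
endfacet
facet normal -0.426 0.463 0.778
outer loop
vertex -1.671 -0.639 -3.744
vertex -2.244 -1.17 -3.742
vertex -1.259 -1.655 -2.914
endloop
endfacet
facet normal -0.155 0.165 -0.974
outer loop
vertex -2.244 -1.17 -3.742
vertex -1.421 -1.485 -3.926
vertex -2.197 -1.937 -3.879
endloop
endfacet
facet normal -0.682 -0.169 0.712
outer loop
vertex -2.244 -1.17 -3.742
vertex -2.197 -1.937 -3.879
vertex -1.259 -1.655 -2.914
endloop
endfacet
facet normal -0.155 0.164 -0.974
outer loop
vertex -2.197 -1.937 -3.879
vertex -1.421 -1.485 -3.926
vertex -1.567 -2.364 -4.051
endloop
endfacet
facet normal -0.353 -0.748 0.562
outer loop
vertex -2.197 -1.937 -3.879
vertex -1.567 -2.364 -4.051
vertex -1.259 -1.655 -2.914
endloop
endfacet
facet normal -0.156 0.164 -0.974
outer loop
vertex -1.567 -2.364 -4.051
vertex -1.421 -1.485 -3.926
vertex -0.826 -2.128 -4.13
endloop
endfacet
facet normal 0.315 -0.841 0.439
outer loop
vertex -1.567 -2.364 -4.051
vertex -0.826 -2.128 -4.13
vertex -1.259 -1.655 -2.914
endloop
endfacet
facet normal -0.157 0.164 -0.974
outer loop
vertex -0.826 -2.128 -4.13
vertex -1.421 -1.485 -3.926
vertex -0.534 -1.408 -4.056
endloop
endfacet
facet normal 0.817 -0.376 0.437
outer loop
vertex -0.826 -2.128 -4.13
vertex -0.534 -1.408 -4.056
vertex -1.259 -1.655 -2.914
endloop
endfacet
facet normal -0.037 0.938 -0.345
outer loop
vertex -1.355 -2.494 3.149
vertex -1.746 -2.772 2.435
vertex -2.011 -2.499 3.206
endloop
endfacet
facet normal 0.087 -0.173 0.981
outer loop
vertex -1.355 -2.494 3.149
vertex -2.011 -2.499 3.206
vertex -1.694 -4.048 2.905
endloop
endfacet
facet normal -0.039 0.938 -0.345
outer loop
vertex -2.011 -2.499 3.206
vertex -1.746 -2.772 2.435
vertex -2.511 -2.665 2.812
endloop
endfacet
facet normal -0.541 -0.266 0.798
outer loop
vertex -2.011 -2.499 3.206
vertex -2.511 -2.665 2.812
vertex -1.694 -4.048 2.905
endloop
endfacet
facet normal -0.039 0.938 -0.344
outer loop
vertex -2.511 -2.665 2.812
vertex -1.746 -2.772 2.435
vertex -2.563 -2.893 2.197
endloop
endfacet
facet normal -0.841 -0.480 0.249
outer loop
vertex -2.511 -2.665 2.812
vertex -2.563 -2.893 2.197
vertex -1.694 -4.048 2.905
endloop
endfacet
facet normal -0.038 0.938 -0.346
outer loop
vertex -2.563 -2.893 2.197
vertex -1.746 -2.772 2.435
vertex -2.136 -3.051 1.721
endloop
endfacet
facet normal -0.638 -0.690 -0.343
outer loop
vertex -2.563 -2.893 2.197
vertex -2.136 -3.051 1.721
vertex -1.694 -4.048 2.905
endloop
endfacet
facet normal -0.037 0.938 -0.346
outer loop
vertex -2.136 -3.051 1.721
vertex -1.746 -2.772 2.435
vertex -1.481 -3.046 1.664
endloop
endfacet
facet normal -0.049 -0.773 -0.633
outer loop
vertex -2.136 -3.051 1.721
vertex -1.481 -3.046 1.664
vertex -1.694 -4.048 2.905
endloop
endfacet
facet normal -0.038 0.937 -0.346
outer loop
vertex -1.481 -3.046 1.664
vertex -1.746 -2.772 2.435
vertex -0.98 -2.88 2.058
endloop
endfacet
facet normal 0.579 -0.680 -0.450
outer loop
vertex -1.481 -3.046 1.664
vertex -0.98 -2.88 2.058
vertex -1.694 -4.048 2.905
endloop
endfacet
facet normal -0.037 0.938 -0.345
outer loop
vertex -0.98 -2.88 2.058
vertex -1.746 -2.772 2.435
vertex -0.928 -2.652 2.673
endloop
endfacet
facet normal 0.879 -0.466 0.098
outer loop
vertex -0.98 -2.88 2.058
vertex -0.928 -2.652 2.673
vertex -1.694 -4.048 2.905
endloop
endfacet
facet normal -0.037 0.938 -0.345
outer loop
vertex -0.928 -2.652 2.673
vertex -1.746 -2.772 2.435
vertex -1.355 -2.494 3.149
endloop
endfacet
facet normal 0.676 -0.256 0.691
outer loop
vertex -0.928 -2.652 2.673
vertex -1.355 -2.494 3.149
vertex -1.694 -4.048 2.905
endloop
endfacet

endsolid


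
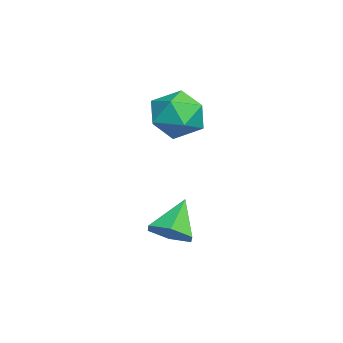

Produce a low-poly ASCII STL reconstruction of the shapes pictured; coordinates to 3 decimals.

solid 
facet normal 0.616 -0.318 -0.720
outer loop
vertex 0.456 -1.956 -4.442
vertex 0.009 -2.652 -4.517
vertex -0.181 -1.985 -4.974
endloop
endfacet
facet normal -0.102 0.992 0.068
outer loop
vertex 0.456 -1.956 -4.442
vertex -0.181 -1.985 -4.974
vertex -0.929 -2.168 -3.423
endloop
endfacet
facet normal 0.617 -0.318 -0.720
outer loop
vertex -0.181 -1.985 -4.974
vertex 0.009 -2.652 -4.517
vertex -0.627 -2.681 -5.049
endloop
endfacet
facet normal -0.783 0.536 -0.315
outer loop
vertex -0.181 -1.985 -4.974
vertex -0.627 -2.681 -5.049
vertex -0.929 -2.168 -3.423
endloop
endfacet
facet normal 0.617 -0.319 -0.720
outer loop
vertex -0.627 -2.681 -5.049
vertex 0.009 -2.652 -4.517
vertex -0.438 -3.347 -4.592
endloop
endfacet
facet normal -0.945 -0.319 -0.075
outer loop
vertex -0.627 -2.681 -5.049
vertex -0.438 -3.347 -4.592
vertex -0.929 -2.168 -3.423
endloop
endfacet
facet normal 0.617 -0.319 -0.720
outer loop
vertex -0.438 -3.347 -4.592
vertex 0.009 -2.652 -4.517
vertex 0.198 -3.318 -4.06
endloop
endfacet
facet normal -0.425 -0.720 0.548
outer loop
vertex -0.438 -3.347 -4.592
vertex 0.198 -3.318 -4.06
vertex -0.929 -2.168 -3.423
endloop
endfacet
facet normal 0.617 -0.319 -0.720
outer loop
vertex 0.198 -3.318 -4.06
vertex 0.009 -2.652 -4.517
vertex 0.645 -2.623 -3.985
endloop
endfacet
facet normal 0.256 -0.265 0.930
outer loop
vertex 0.198 -3.318 -4.06
vertex 0.645 -2.623 -3.985
vertex -0.929 -2.168 -3.423
endloop
endfacet
facet normal 0.617 -0.318 -0.720
outer loop
vertex 0.645 -2.623 -3.985
vertex 0.009 -2.652 -4.517
vertex 0.456 -1.956 -4.442
endloop
endfacet
facet normal 0.417 0.591 0.690
outer loop
vertex 0.645 -2.623 -3.985
vertex 0.456 -1.956 -4.442
vertex -0.929 -2.168 -3.423
endloop
endfacet
facet normal -0.846 0.289 0.449
outer loop
vertex -4.252 -2.645 -0.529
vertex -3.68 -2.284 0.316
vertex -3.895 -1.623 -0.514
endloop
endfacet
facet normal -0.910 0.322 -0.261
outer loop
vertex -4.252 -2.645 -0.529
vertex -3.895 -1.623 -0.514
vertex -3.838 -2.202 -1.427
endloop
endfacet
facet normal -0.785 -0.329 -0.524
outer loop
vertex -4.252 -2.645 -0.529
vertex -3.838 -2.202 -1.427
vertex -3.588 -3.222 -1.161
endloop
endfacet
facet normal -0.643 -0.765 0.023
outer loop
vertex -4.252 -2.645 -0.529
vertex -3.588 -3.222 -1.161
vertex -3.49 -3.272 -0.084
endloop
endfacet
facet normal -0.680 -0.384 0.624
outer loop
vertex -4.252 -2.645 -0.529
vertex -3.49 -3.272 -0.084
vertex -3.68 -2.284 0.316
endloop
endfacet
facet normal -0.404 0.761 -0.508
outer loop
vertex -3.838 -2.202 -1.427
vertex -3.895 -1.623 -0.514
vertex -3.01 -1.568 -1.136
endloop
endfacet
facet normal -0.300 0.707 0.641
outer loop
vertex -3.895 -1.623 -0.514
vertex -3.68 -2.284 0.316
vertex -2.912 -1.618 -0.059
endloop
endfacet
facet normal -0.033 -0.381 0.924
outer loop
vertex -3.68 -2.284 0.316
vertex -3.49 -3.272 -0.084
vertex -2.662 -2.638 0.207
endloop
endfacet
facet normal 0.028 -0.998 -0.049
outer loop
vertex -3.49 -3.272 -0.084
vertex -3.588 -3.222 -1.161
vertex -2.605 -3.217 -0.706
endloop
endfacet
facet normal -0.202 -0.293 -0.934
outer loop
vertex -3.588 -3.222 -1.161
vertex -3.838 -2.202 -1.427
vertex -2.82 -2.556 -1.536
endloop
endfacet
facet normal 0.643 0.765 -0.023
outer loop
vertex -2.248 -2.195 -0.691
vertex -3.01 -1.568 -1.136
vertex -2.912 -1.618 -0.059
endloop
endfacet
facet normal 0.785 0.329 0.524
outer loop
vertex -2.248 -2.195 -0.691
vertex -2.912 -1.618 -0.059
vertex -2.662 -2.638 0.207
endloop
endfacet
facet normal 0.910 -0.322 0.261
outer loop
vertex -2.248 -2.195 -0.691
vertex -2.662 -2.638 0.207
vertex -2.605 -3.217 -0.706
endloop
endfacet
facet normal 0.846 -0.289 -0.449
outer loop
vertex -2.248 -2.195 -0.691
vertex -2.605 -3.217 -0.706
vertex -2.82 -2.556 -1.536
endloop
endfacet
facet normal 0.680 0.384 -0.624
outer loop
vertex -2.248 -2.195 -0.691
vertex -2.82 -2.556 -1.536
vertex -3.01 -1.568 -1.136
endloop
endfacet
facet normal -0.028 0.998 0.049
outer loop
vertex -2.912 -1.618 -0.059
vertex -3.01 -1.568 -1.136
vertex -3.895 -1.623 -0.514
endloop
endfacet
facet normal 0.202 0.293 0.934
outer loop
vertex -2.662 -2.638 0.207
vertex -2.912 -1.618 -0.059
vertex -3.68 -2.284 0.316
endloop
endfacet
facet normal 0.404 -0.761 0.508
outer loop
vertex -2.605 -3.217 -0.706
vertex -2.662 -2.638 0.207
vertex -3.49 -3.272 -0.084
endloop
endfacet
facet normal 0.300 -0.707 -0.641
outer loop
vertex -2.82 -2.556 -1.536
vertex -2.605 -3.217 -0.706
vertex -3.588 -3.222 -1.161
endloop
endfacet
facet normal 0.033 0.381 -0.924
outer loop
vertex -3.01 -1.568 -1.136
vertex -2.82 -2.556 -1.536
vertex -3.838 -2.202 -1.427
endloop
endfacet

endsolid


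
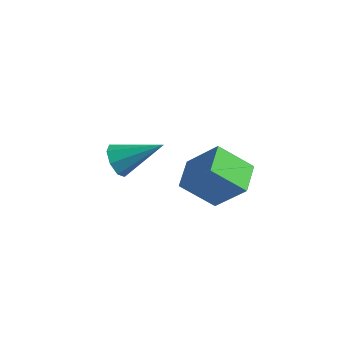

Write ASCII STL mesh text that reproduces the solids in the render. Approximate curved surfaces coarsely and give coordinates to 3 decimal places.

solid 
facet normal -0.729 -0.267 0.630
outer loop
vertex 1.943 -0.819 4.398
vertex 1.663 0.326 4.56
vertex 0.838 -0.903 3.082
endloop
endfacet
facet normal 0.235 -0.962 -0.136
outer loop
vertex 1.977 -0.486 2.1
vertex 1.943 -0.819 4.398
vertex 0.838 -0.903 3.082
endloop
endfacet
facet normal -0.730 -0.267 0.629
outer loop
vertex 0.838 -0.903 3.082
vertex 1.663 0.326 4.56
vertex 0.559 0.242 3.244
endloop
endfacet
facet normal -0.642 -0.048 -0.765
outer loop
vertex 0.559 0.242 3.244
vertex 1.977 -0.486 2.1
vertex 0.838 -0.903 3.082
endloop
endfacet
facet normal 0.642 0.049 0.765
outer loop
vertex 1.943 -0.819 4.398
vertex 2.802 0.743 3.578
vertex 1.663 0.326 4.56
endloop
endfacet
facet normal 0.235 -0.962 -0.136
outer loop
vertex 3.081 -0.402 3.416
vertex 1.943 -0.819 4.398
vertex 1.977 -0.486 2.1
endloop
endfacet
facet normal 0.642 0.048 0.765
outer loop
vertex 3.081 -0.402 3.416
vertex 2.802 0.743 3.578
vertex 1.943 -0.819 4.398
endloop
endfacet
facet normal -0.235 0.962 0.136
outer loop
vertex 1.663 0.326 4.56
vertex 2.802 0.743 3.578
vertex 0.559 0.242 3.244
endloop
endfacet
facet normal -0.642 -0.049 -0.765
outer loop
vertex 1.697 0.659 2.262
vertex 1.977 -0.486 2.1
vertex 0.559 0.242 3.244
endloop
endfacet
facet normal -0.235 0.962 0.136
outer loop
vertex 0.559 0.242 3.244
vertex 2.802 0.743 3.578
vertex 1.697 0.659 2.262
endloop
endfacet
facet normal 0.730 0.267 -0.629
outer loop
vertex 1.697 0.659 2.262
vertex 3.081 -0.402 3.416
vertex 1.977 -0.486 2.1
endloop
endfacet
facet normal 0.730 0.267 -0.630
outer loop
vertex 2.802 0.743 3.578
vertex 3.081 -0.402 3.416
vertex 1.697 0.659 2.262
endloop
endfacet
facet normal -0.774 -0.402 -0.489
outer loop
vertex -1.676 -0.067 1.608
vertex -2.116 0.209 2.077
vertex -1.843 0.423 1.469
endloop
endfacet
facet normal 0.776 0.087 -0.625
outer loop
vertex -1.676 -0.067 1.608
vertex -1.843 0.423 1.469
vertex -0.684 0.951 2.983
endloop
endfacet
facet normal -0.775 -0.401 -0.489
outer loop
vertex -1.843 0.423 1.469
vertex -2.116 0.209 2.077
vertex -2.169 0.787 1.687
endloop
endfacet
facet normal 0.416 0.712 -0.566
outer loop
vertex -1.843 0.423 1.469
vertex -2.169 0.787 1.687
vertex -0.684 0.951 2.983
endloop
endfacet
facet normal -0.774 -0.402 -0.490
outer loop
vertex -2.169 0.787 1.687
vertex -2.116 0.209 2.077
vertex -2.465 0.813 2.133
endloop
endfacet
facet normal -0.038 0.996 -0.083
outer loop
vertex -2.169 0.787 1.687
vertex -2.465 0.813 2.133
vertex -0.684 0.951 2.983
endloop
endfacet
facet normal -0.774 -0.402 -0.489
outer loop
vertex -2.465 0.813 2.133
vertex -2.116 0.209 2.077
vertex -2.556 0.485 2.547
endloop
endfacet
facet normal -0.320 0.776 0.544
outer loop
vertex -2.465 0.813 2.133
vertex -2.556 0.485 2.547
vertex -0.684 0.951 2.983
endloop
endfacet
facet normal -0.774 -0.401 -0.489
outer loop
vertex -2.556 0.485 2.547
vertex -2.116 0.209 2.077
vertex -2.389 -0.006 2.685
endloop
endfacet
facet normal -0.265 0.176 0.948
outer loop
vertex -2.556 0.485 2.547
vertex -2.389 -0.006 2.685
vertex -0.684 0.951 2.983
endloop
endfacet
facet normal -0.775 -0.401 -0.489
outer loop
vertex -2.389 -0.006 2.685
vertex -2.116 0.209 2.077
vertex -2.063 -0.37 2.467
endloop
endfacet
facet normal 0.096 -0.447 0.889
outer loop
vertex -2.389 -0.006 2.685
vertex -2.063 -0.37 2.467
vertex -0.684 0.951 2.983
endloop
endfacet
facet normal -0.774 -0.401 -0.490
outer loop
vertex -2.063 -0.37 2.467
vertex -2.116 0.209 2.077
vertex -1.767 -0.396 2.021
endloop
endfacet
facet normal 0.548 -0.731 0.406
outer loop
vertex -2.063 -0.37 2.467
vertex -1.767 -0.396 2.021
vertex -0.684 0.951 2.983
endloop
endfacet
facet normal -0.774 -0.401 -0.490
outer loop
vertex -1.767 -0.396 2.021
vertex -2.116 0.209 2.077
vertex -1.676 -0.067 1.608
endloop
endfacet
facet normal 0.831 -0.509 -0.223
outer loop
vertex -1.767 -0.396 2.021
vertex -1.676 -0.067 1.608
vertex -0.684 0.951 2.983
endloop
endfacet

endsolid


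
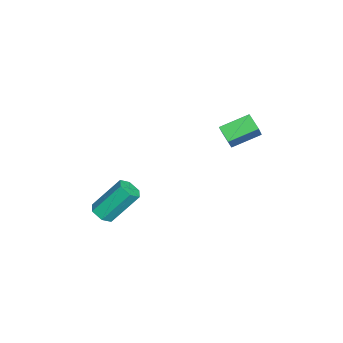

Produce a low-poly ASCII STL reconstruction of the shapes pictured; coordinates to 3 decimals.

solid 
facet normal -0.579 0.103 -0.809
outer loop
vertex -4.743 2.538 3.902
vertex -4.038 3.014 3.458
vertex -4.188 1.184 3.332
endloop
endfacet
facet normal -0.735 -0.496 0.463
outer loop
vertex -3.522 1.066 4.262
vertex -4.743 2.538 3.902
vertex -4.188 1.184 3.332
endloop
endfacet
facet normal -0.579 0.103 -0.809
outer loop
vertex -4.188 1.184 3.332
vertex -4.038 3.014 3.458
vertex -3.483 1.66 2.888
endloop
endfacet
facet normal 0.354 -0.862 -0.363
outer loop
vertex -3.483 1.66 2.888
vertex -3.522 1.066 4.262
vertex -4.188 1.184 3.332
endloop
endfacet
facet normal -0.354 0.862 0.363
outer loop
vertex -4.743 2.538 3.902
vertex -3.372 2.896 4.388
vertex -4.038 3.014 3.458
endloop
endfacet
facet normal -0.735 -0.496 0.463
outer loop
vertex -4.077 2.42 4.832
vertex -4.743 2.538 3.902
vertex -3.522 1.066 4.262
endloop
endfacet
facet normal -0.354 0.862 0.363
outer loop
vertex -4.077 2.42 4.832
vertex -3.372 2.896 4.388
vertex -4.743 2.538 3.902
endloop
endfacet
facet normal 0.735 0.496 -0.463
outer loop
vertex -4.038 3.014 3.458
vertex -3.372 2.896 4.388
vertex -3.483 1.66 2.888
endloop
endfacet
facet normal 0.354 -0.862 -0.363
outer loop
vertex -2.817 1.542 3.818
vertex -3.522 1.066 4.262
vertex -3.483 1.66 2.888
endloop
endfacet
facet normal 0.735 0.496 -0.463
outer loop
vertex -3.483 1.66 2.888
vertex -3.372 2.896 4.388
vertex -2.817 1.542 3.818
endloop
endfacet
facet normal 0.579 -0.103 0.809
outer loop
vertex -2.817 1.542 3.818
vertex -4.077 2.42 4.832
vertex -3.522 1.066 4.262
endloop
endfacet
facet normal 0.579 -0.103 0.809
outer loop
vertex -3.372 2.896 4.388
vertex -4.077 2.42 4.832
vertex -2.817 1.542 3.818
endloop
endfacet
facet normal 0.188 -0.621 -0.761
outer loop
vertex -1.83 -4.667 -0.848
vertex -2.164 -4.269 -1.255
vertex -1.516 -4.182 -1.166
endloop
endfacet
facet normal 0.859 -0.272 0.434
outer loop
vertex -1.83 -4.667 -0.848
vertex -1.516 -4.182 -1.166
vertex -2.222 -3.368 0.742
endloop
endfacet
facet normal 0.859 -0.271 0.434
outer loop
vertex -2.222 -3.368 0.742
vertex -1.516 -4.182 -1.166
vertex -1.908 -2.883 0.423
endloop
endfacet
facet normal -0.188 0.622 0.760
outer loop
vertex -2.222 -3.368 0.742
vertex -1.908 -2.883 0.423
vertex -2.556 -2.971 0.335
endloop
endfacet
facet normal 0.188 -0.622 -0.760
outer loop
vertex -1.516 -4.182 -1.166
vertex -2.164 -4.269 -1.255
vertex -1.85 -3.784 -1.574
endloop
endfacet
facet normal 0.842 0.500 -0.201
outer loop
vertex -1.516 -4.182 -1.166
vertex -1.85 -3.784 -1.574
vertex -1.908 -2.883 0.423
endloop
endfacet
facet normal 0.842 0.501 -0.202
outer loop
vertex -1.908 -2.883 0.423
vertex -1.85 -3.784 -1.574
vertex -2.242 -2.486 0.016
endloop
endfacet
facet normal -0.188 0.622 0.760
outer loop
vertex -1.908 -2.883 0.423
vertex -2.242 -2.486 0.016
vertex -2.556 -2.971 0.335
endloop
endfacet
facet normal 0.188 -0.622 -0.760
outer loop
vertex -1.85 -3.784 -1.574
vertex -2.164 -4.269 -1.255
vertex -2.498 -3.872 -1.662
endloop
endfacet
facet normal -0.019 0.772 -0.635
outer loop
vertex -1.85 -3.784 -1.574
vertex -2.498 -3.872 -1.662
vertex -2.242 -2.486 0.016
endloop
endfacet
facet normal -0.017 0.772 -0.635
outer loop
vertex -2.242 -2.486 0.016
vertex -2.498 -3.872 -1.662
vertex -2.89 -2.573 -0.072
endloop
endfacet
facet normal -0.187 0.621 0.761
outer loop
vertex -2.242 -2.486 0.016
vertex -2.89 -2.573 -0.072
vertex -2.556 -2.971 0.335
endloop
endfacet
facet normal 0.188 -0.622 -0.760
outer loop
vertex -2.498 -3.872 -1.662
vertex -2.164 -4.269 -1.255
vertex -2.812 -4.357 -1.343
endloop
endfacet
facet normal -0.859 0.271 -0.433
outer loop
vertex -2.498 -3.872 -1.662
vertex -2.812 -4.357 -1.343
vertex -2.89 -2.573 -0.072
endloop
endfacet
facet normal -0.859 0.272 -0.434
outer loop
vertex -2.89 -2.573 -0.072
vertex -2.812 -4.357 -1.343
vertex -3.204 -3.058 0.246
endloop
endfacet
facet normal -0.188 0.621 0.761
outer loop
vertex -2.89 -2.573 -0.072
vertex -3.204 -3.058 0.246
vertex -2.556 -2.971 0.335
endloop
endfacet
facet normal 0.188 -0.622 -0.760
outer loop
vertex -2.812 -4.357 -1.343
vertex -2.164 -4.269 -1.255
vertex -2.478 -4.754 -0.936
endloop
endfacet
facet normal -0.842 -0.501 0.202
outer loop
vertex -2.812 -4.357 -1.343
vertex -2.478 -4.754 -0.936
vertex -3.204 -3.058 0.246
endloop
endfacet
facet normal -0.842 -0.501 0.201
outer loop
vertex -3.204 -3.058 0.246
vertex -2.478 -4.754 -0.936
vertex -2.87 -3.456 0.654
endloop
endfacet
facet normal -0.188 0.622 0.760
outer loop
vertex -3.204 -3.058 0.246
vertex -2.87 -3.456 0.654
vertex -2.556 -2.971 0.335
endloop
endfacet
facet normal 0.187 -0.621 -0.761
outer loop
vertex -2.478 -4.754 -0.936
vertex -2.164 -4.269 -1.255
vertex -1.83 -4.667 -0.848
endloop
endfacet
facet normal 0.017 -0.772 0.635
outer loop
vertex -2.478 -4.754 -0.936
vertex -1.83 -4.667 -0.848
vertex -2.87 -3.456 0.654
endloop
endfacet
facet normal 0.019 -0.772 0.635
outer loop
vertex -2.87 -3.456 0.654
vertex -1.83 -4.667 -0.848
vertex -2.222 -3.368 0.742
endloop
endfacet
facet normal -0.188 0.622 0.760
outer loop
vertex -2.87 -3.456 0.654
vertex -2.222 -3.368 0.742
vertex -2.556 -2.971 0.335
endloop
endfacet

endsolid


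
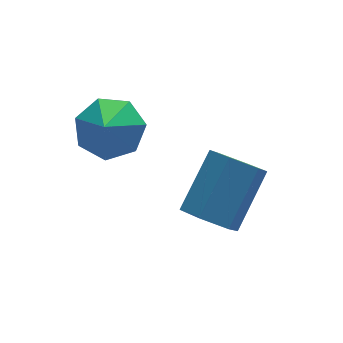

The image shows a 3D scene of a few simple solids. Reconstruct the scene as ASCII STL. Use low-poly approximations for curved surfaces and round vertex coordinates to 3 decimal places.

solid 
facet normal -0.628 -0.454 -0.631
outer loop
vertex 2.883 0.833 -1.434
vertex 2.437 0.48 -0.736
vertex 2.193 1.28 -1.069
endloop
endfacet
facet normal 0.129 0.739 -0.661
outer loop
vertex 2.883 0.833 -1.434
vertex 2.193 1.28 -1.069
vertex 4.209 1.792 -0.102
endloop
endfacet
facet normal 0.129 0.740 -0.660
outer loop
vertex 4.209 1.792 -0.102
vertex 2.193 1.28 -1.069
vertex 3.518 2.239 0.264
endloop
endfacet
facet normal 0.628 0.455 0.631
outer loop
vertex 4.209 1.792 -0.102
vertex 3.518 2.239 0.264
vertex 3.763 1.44 0.596
endloop
endfacet
facet normal -0.629 -0.454 -0.631
outer loop
vertex 2.193 1.28 -1.069
vertex 2.437 0.48 -0.736
vertex 1.747 0.928 -0.371
endloop
endfacet
facet normal -0.600 0.800 0.020
outer loop
vertex 2.193 1.28 -1.069
vertex 1.747 0.928 -0.371
vertex 3.518 2.239 0.264
endloop
endfacet
facet normal -0.600 0.800 0.020
outer loop
vertex 3.518 2.239 0.264
vertex 1.747 0.928 -0.371
vertex 3.072 1.887 0.961
endloop
endfacet
facet normal 0.628 0.455 0.632
outer loop
vertex 3.518 2.239 0.264
vertex 3.072 1.887 0.961
vertex 3.763 1.44 0.596
endloop
endfacet
facet normal -0.629 -0.454 -0.631
outer loop
vertex 1.747 0.928 -0.371
vertex 2.437 0.48 -0.736
vertex 1.991 0.128 -0.038
endloop
endfacet
facet normal -0.729 0.061 0.681
outer loop
vertex 1.747 0.928 -0.371
vertex 1.991 0.128 -0.038
vertex 3.072 1.887 0.961
endloop
endfacet
facet normal -0.729 0.061 0.682
outer loop
vertex 3.072 1.887 0.961
vertex 1.991 0.128 -0.038
vertex 3.317 1.087 1.294
endloop
endfacet
facet normal 0.628 0.455 0.631
outer loop
vertex 3.072 1.887 0.961
vertex 3.317 1.087 1.294
vertex 3.763 1.44 0.596
endloop
endfacet
facet normal -0.628 -0.455 -0.631
outer loop
vertex 1.991 0.128 -0.038
vertex 2.437 0.48 -0.736
vertex 2.682 -0.319 -0.404
endloop
endfacet
facet normal -0.129 -0.740 0.661
outer loop
vertex 1.991 0.128 -0.038
vertex 2.682 -0.319 -0.404
vertex 3.317 1.087 1.294
endloop
endfacet
facet normal -0.130 -0.739 0.661
outer loop
vertex 3.317 1.087 1.294
vertex 2.682 -0.319 -0.404
vertex 4.007 0.64 0.929
endloop
endfacet
facet normal 0.628 0.454 0.631
outer loop
vertex 3.317 1.087 1.294
vertex 4.007 0.64 0.929
vertex 3.763 1.44 0.596
endloop
endfacet
facet normal -0.628 -0.455 -0.632
outer loop
vertex 2.682 -0.319 -0.404
vertex 2.437 0.48 -0.736
vertex 3.128 0.033 -1.101
endloop
endfacet
facet normal 0.600 -0.800 -0.020
outer loop
vertex 2.682 -0.319 -0.404
vertex 3.128 0.033 -1.101
vertex 4.007 0.64 0.929
endloop
endfacet
facet normal 0.600 -0.800 -0.020
outer loop
vertex 4.007 0.64 0.929
vertex 3.128 0.033 -1.101
vertex 4.453 0.992 0.231
endloop
endfacet
facet normal 0.629 0.454 0.631
outer loop
vertex 4.007 0.64 0.929
vertex 4.453 0.992 0.231
vertex 3.763 1.44 0.596
endloop
endfacet
facet normal -0.628 -0.455 -0.631
outer loop
vertex 3.128 0.033 -1.101
vertex 2.437 0.48 -0.736
vertex 2.883 0.833 -1.434
endloop
endfacet
facet normal 0.729 -0.060 -0.682
outer loop
vertex 3.128 0.033 -1.101
vertex 2.883 0.833 -1.434
vertex 4.453 0.992 0.231
endloop
endfacet
facet normal 0.729 -0.061 -0.682
outer loop
vertex 4.453 0.992 0.231
vertex 2.883 0.833 -1.434
vertex 4.209 1.792 -0.102
endloop
endfacet
facet normal 0.629 0.454 0.631
outer loop
vertex 4.453 0.992 0.231
vertex 4.209 1.792 -0.102
vertex 3.763 1.44 0.596
endloop
endfacet
facet normal 0.347 0.560 -0.752
outer loop
vertex 1.446 3.842 2.058
vertex 0.687 3.473 1.433
vertex 0.669 4.319 2.055
endloop
endfacet
facet normal 0.090 0.153 0.984
outer loop
vertex 1.446 3.842 2.058
vertex 0.669 4.319 2.055
vertex 0.273 2.807 2.327
endloop
endfacet
facet normal 0.348 0.560 -0.752
outer loop
vertex 0.669 4.319 2.055
vertex 0.687 3.473 1.433
vertex -0.094 4.159 1.583
endloop
endfacet
facet normal -0.547 0.285 0.787
outer loop
vertex 0.669 4.319 2.055
vertex -0.094 4.159 1.583
vertex 0.273 2.807 2.327
endloop
endfacet
facet normal 0.348 0.560 -0.752
outer loop
vertex -0.094 4.159 1.583
vertex 0.687 3.473 1.433
vertex -0.269 3.483 0.998
endloop
endfacet
facet normal -0.935 -0.061 0.350
outer loop
vertex -0.094 4.159 1.583
vertex -0.269 3.483 0.998
vertex 0.273 2.807 2.327
endloop
endfacet
facet normal 0.348 0.561 -0.751
outer loop
vertex -0.269 3.483 0.998
vertex 0.687 3.473 1.433
vertex 0.275 2.8 0.74
endloop
endfacet
facet normal -0.782 -0.623 0.002
outer loop
vertex -0.269 3.483 0.998
vertex 0.275 2.8 0.74
vertex 0.273 2.807 2.327
endloop
endfacet
facet normal 0.348 0.561 -0.751
outer loop
vertex 0.275 2.8 0.74
vertex 0.687 3.473 1.433
vertex 1.13 2.623 1.004
endloop
endfacet
facet normal -0.204 -0.979 0.004
outer loop
vertex 0.275 2.8 0.74
vertex 1.13 2.623 1.004
vertex 0.273 2.807 2.327
endloop
endfacet
facet normal 0.347 0.560 -0.752
outer loop
vertex 1.13 2.623 1.004
vertex 0.687 3.473 1.433
vertex 1.65 3.087 1.59
endloop
endfacet
facet normal 0.366 -0.860 0.356
outer loop
vertex 1.13 2.623 1.004
vertex 1.65 3.087 1.59
vertex 0.273 2.807 2.327
endloop
endfacet
facet normal 0.347 0.560 -0.752
outer loop
vertex 1.65 3.087 1.59
vertex 0.687 3.473 1.433
vertex 1.446 3.842 2.058
endloop
endfacet
facet normal 0.496 -0.357 0.792
outer loop
vertex 1.65 3.087 1.59
vertex 1.446 3.842 2.058
vertex 0.273 2.807 2.327
endloop
endfacet

endsolid


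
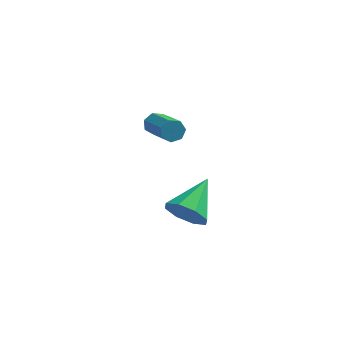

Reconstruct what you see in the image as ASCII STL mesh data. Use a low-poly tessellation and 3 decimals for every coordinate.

solid 
facet normal -0.435 0.773 -0.462
outer loop
vertex 2.321 3.096 0.52
vertex 1.98 3.145 0.923
vertex 2.454 3.375 0.861
endloop
endfacet
facet normal 0.853 0.189 -0.487
outer loop
vertex 2.321 3.096 0.52
vertex 2.454 3.375 0.861
vertex 3.161 1.605 1.414
endloop
endfacet
facet normal 0.854 0.189 -0.485
outer loop
vertex 3.161 1.605 1.414
vertex 2.454 3.375 0.861
vertex 3.293 1.884 1.755
endloop
endfacet
facet normal 0.435 -0.772 0.464
outer loop
vertex 3.161 1.605 1.414
vertex 3.293 1.884 1.755
vertex 2.82 1.655 1.817
endloop
endfacet
facet normal -0.435 0.772 -0.463
outer loop
vertex 2.454 3.375 0.861
vertex 1.98 3.145 0.923
vertex 2.23 3.481 1.248
endloop
endfacet
facet normal 0.757 0.592 0.276
outer loop
vertex 2.454 3.375 0.861
vertex 2.23 3.481 1.248
vertex 3.293 1.884 1.755
endloop
endfacet
facet normal 0.757 0.592 0.276
outer loop
vertex 3.293 1.884 1.755
vertex 2.23 3.481 1.248
vertex 3.069 1.99 2.142
endloop
endfacet
facet normal 0.435 -0.772 0.463
outer loop
vertex 3.293 1.884 1.755
vertex 3.069 1.99 2.142
vertex 2.82 1.655 1.817
endloop
endfacet
facet normal -0.436 0.772 -0.463
outer loop
vertex 2.23 3.481 1.248
vertex 1.98 3.145 0.923
vertex 1.818 3.334 1.391
endloop
endfacet
facet normal 0.092 0.550 0.830
outer loop
vertex 2.23 3.481 1.248
vertex 1.818 3.334 1.391
vertex 3.069 1.99 2.142
endloop
endfacet
facet normal 0.093 0.550 0.830
outer loop
vertex 3.069 1.99 2.142
vertex 1.818 3.334 1.391
vertex 2.657 1.844 2.285
endloop
endfacet
facet normal 0.435 -0.772 0.463
outer loop
vertex 3.069 1.99 2.142
vertex 2.657 1.844 2.285
vertex 2.82 1.655 1.817
endloop
endfacet
facet normal -0.435 0.773 -0.463
outer loop
vertex 1.818 3.334 1.391
vertex 1.98 3.145 0.923
vertex 1.528 3.045 1.181
endloop
endfacet
facet normal -0.643 0.094 0.760
outer loop
vertex 1.818 3.334 1.391
vertex 1.528 3.045 1.181
vertex 2.657 1.844 2.285
endloop
endfacet
facet normal -0.644 0.092 0.759
outer loop
vertex 2.657 1.844 2.285
vertex 1.528 3.045 1.181
vertex 2.368 1.555 2.075
endloop
endfacet
facet normal 0.435 -0.772 0.463
outer loop
vertex 2.657 1.844 2.285
vertex 2.368 1.555 2.075
vertex 2.82 1.655 1.817
endloop
endfacet
facet normal -0.435 0.773 -0.462
outer loop
vertex 1.528 3.045 1.181
vertex 1.98 3.145 0.923
vertex 1.579 2.832 0.777
endloop
endfacet
facet normal -0.893 -0.434 0.116
outer loop
vertex 1.528 3.045 1.181
vertex 1.579 2.832 0.777
vertex 2.368 1.555 2.075
endloop
endfacet
facet normal -0.894 -0.432 0.118
outer loop
vertex 2.368 1.555 2.075
vertex 1.579 2.832 0.777
vertex 2.418 1.341 1.671
endloop
endfacet
facet normal 0.435 -0.772 0.463
outer loop
vertex 2.368 1.555 2.075
vertex 2.418 1.341 1.671
vertex 2.82 1.655 1.817
endloop
endfacet
facet normal -0.434 0.772 -0.463
outer loop
vertex 1.579 2.832 0.777
vertex 1.98 3.145 0.923
vertex 1.932 2.854 0.483
endloop
endfacet
facet normal -0.472 -0.633 -0.614
outer loop
vertex 1.579 2.832 0.777
vertex 1.932 2.854 0.483
vertex 2.418 1.341 1.671
endloop
endfacet
facet normal -0.470 -0.633 -0.614
outer loop
vertex 2.418 1.341 1.671
vertex 1.932 2.854 0.483
vertex 2.771 1.364 1.377
endloop
endfacet
facet normal 0.435 -0.772 0.462
outer loop
vertex 2.418 1.341 1.671
vertex 2.771 1.364 1.377
vertex 2.82 1.655 1.817
endloop
endfacet
facet normal -0.436 0.772 -0.463
outer loop
vertex 1.932 2.854 0.483
vertex 1.98 3.145 0.923
vertex 2.321 3.096 0.52
endloop
endfacet
facet normal 0.306 -0.357 -0.882
outer loop
vertex 1.932 2.854 0.483
vertex 2.321 3.096 0.52
vertex 2.771 1.364 1.377
endloop
endfacet
facet normal 0.305 -0.358 -0.883
outer loop
vertex 2.771 1.364 1.377
vertex 2.321 3.096 0.52
vertex 3.161 1.605 1.414
endloop
endfacet
facet normal 0.434 -0.773 0.463
outer loop
vertex 2.771 1.364 1.377
vertex 3.161 1.605 1.414
vertex 2.82 1.655 1.817
endloop
endfacet
facet normal -0.353 -0.845 -0.402
outer loop
vertex 3.754 1.21 -2.712
vertex 3.318 1.729 -3.42
vertex 4.197 1.309 -3.309
endloop
endfacet
facet normal 0.807 -0.122 0.578
outer loop
vertex 3.754 1.21 -2.712
vertex 4.197 1.309 -3.309
vertex 4.022 3.411 -2.62
endloop
endfacet
facet normal -0.353 -0.845 -0.403
outer loop
vertex 4.197 1.309 -3.309
vertex 3.318 1.729 -3.42
vertex 4.125 1.655 -3.972
endloop
endfacet
facet normal 0.993 0.101 -0.055
outer loop
vertex 4.197 1.309 -3.309
vertex 4.125 1.655 -3.972
vertex 4.022 3.411 -2.62
endloop
endfacet
facet normal -0.352 -0.845 -0.402
outer loop
vertex 4.125 1.655 -3.972
vertex 3.318 1.729 -3.42
vertex 3.58 2.043 -4.31
endloop
endfacet
facet normal 0.682 0.471 -0.559
outer loop
vertex 4.125 1.655 -3.972
vertex 3.58 2.043 -4.31
vertex 4.022 3.411 -2.62
endloop
endfacet
facet normal -0.353 -0.845 -0.402
outer loop
vertex 3.58 2.043 -4.31
vertex 3.318 1.729 -3.42
vertex 2.882 2.248 -4.128
endloop
endfacet
facet normal 0.059 0.768 -0.637
outer loop
vertex 3.58 2.043 -4.31
vertex 2.882 2.248 -4.128
vertex 4.022 3.411 -2.62
endloop
endfacet
facet normal -0.354 -0.845 -0.401
outer loop
vertex 2.882 2.248 -4.128
vertex 3.318 1.729 -3.42
vertex 2.44 2.149 -3.53
endloop
endfacet
facet normal -0.515 0.822 -0.244
outer loop
vertex 2.882 2.248 -4.128
vertex 2.44 2.149 -3.53
vertex 4.022 3.411 -2.62
endloop
endfacet
facet normal -0.354 -0.845 -0.402
outer loop
vertex 2.44 2.149 -3.53
vertex 3.318 1.729 -3.42
vertex 2.512 1.804 -2.868
endloop
endfacet
facet normal -0.701 0.599 0.388
outer loop
vertex 2.44 2.149 -3.53
vertex 2.512 1.804 -2.868
vertex 4.022 3.411 -2.62
endloop
endfacet
facet normal -0.353 -0.845 -0.401
outer loop
vertex 2.512 1.804 -2.868
vertex 3.318 1.729 -3.42
vertex 3.057 1.415 -2.529
endloop
endfacet
facet normal -0.391 0.230 0.891
outer loop
vertex 2.512 1.804 -2.868
vertex 3.057 1.415 -2.529
vertex 4.022 3.411 -2.62
endloop
endfacet
facet normal -0.354 -0.845 -0.401
outer loop
vertex 3.057 1.415 -2.529
vertex 3.318 1.729 -3.42
vertex 3.754 1.21 -2.712
endloop
endfacet
facet normal 0.234 -0.069 0.970
outer loop
vertex 3.057 1.415 -2.529
vertex 3.754 1.21 -2.712
vertex 4.022 3.411 -2.62
endloop
endfacet

endsolid
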